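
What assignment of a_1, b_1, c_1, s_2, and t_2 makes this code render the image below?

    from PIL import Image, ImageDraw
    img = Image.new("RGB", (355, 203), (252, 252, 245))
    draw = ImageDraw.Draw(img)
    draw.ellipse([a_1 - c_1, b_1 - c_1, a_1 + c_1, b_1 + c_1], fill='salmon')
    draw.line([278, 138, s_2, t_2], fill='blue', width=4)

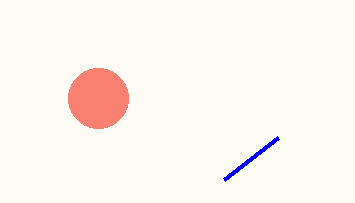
a_1 = 98
b_1 = 98
c_1 = 30
s_2 = 224
t_2 = 180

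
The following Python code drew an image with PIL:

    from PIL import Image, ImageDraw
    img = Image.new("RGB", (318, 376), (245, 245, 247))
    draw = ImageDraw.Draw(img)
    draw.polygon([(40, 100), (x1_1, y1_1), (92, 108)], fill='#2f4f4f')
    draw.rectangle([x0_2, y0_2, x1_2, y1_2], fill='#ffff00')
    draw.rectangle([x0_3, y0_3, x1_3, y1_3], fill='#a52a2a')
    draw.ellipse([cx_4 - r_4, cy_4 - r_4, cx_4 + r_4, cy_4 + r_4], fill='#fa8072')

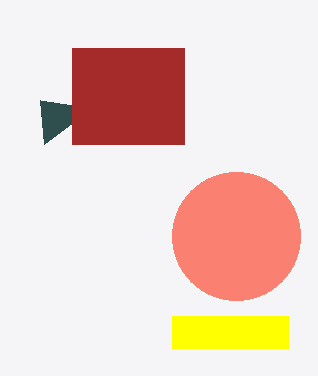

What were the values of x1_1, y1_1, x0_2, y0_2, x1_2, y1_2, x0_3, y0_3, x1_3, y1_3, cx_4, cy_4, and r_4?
x1_1 = 44
y1_1 = 144
x0_2 = 172
y0_2 = 316
x1_2 = 288
y1_2 = 348
x0_3 = 72
y0_3 = 48
x1_3 = 184
y1_3 = 144
cx_4 = 236
cy_4 = 236
r_4 = 64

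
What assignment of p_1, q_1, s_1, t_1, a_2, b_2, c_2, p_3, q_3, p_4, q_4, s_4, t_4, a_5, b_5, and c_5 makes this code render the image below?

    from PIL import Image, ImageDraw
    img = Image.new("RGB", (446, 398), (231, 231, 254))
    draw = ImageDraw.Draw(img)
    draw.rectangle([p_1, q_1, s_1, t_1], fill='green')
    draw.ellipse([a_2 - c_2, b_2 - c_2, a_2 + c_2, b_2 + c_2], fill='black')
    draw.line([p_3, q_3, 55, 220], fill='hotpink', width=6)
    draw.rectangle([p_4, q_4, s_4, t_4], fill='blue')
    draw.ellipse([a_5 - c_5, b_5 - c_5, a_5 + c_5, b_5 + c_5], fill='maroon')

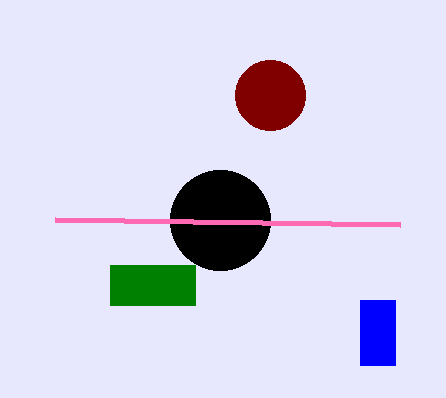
p_1 = 110; q_1 = 265; s_1 = 195; t_1 = 305; a_2 = 220; b_2 = 220; c_2 = 50; p_3 = 400; q_3 = 225; p_4 = 360; q_4 = 300; s_4 = 395; t_4 = 365; a_5 = 270; b_5 = 95; c_5 = 35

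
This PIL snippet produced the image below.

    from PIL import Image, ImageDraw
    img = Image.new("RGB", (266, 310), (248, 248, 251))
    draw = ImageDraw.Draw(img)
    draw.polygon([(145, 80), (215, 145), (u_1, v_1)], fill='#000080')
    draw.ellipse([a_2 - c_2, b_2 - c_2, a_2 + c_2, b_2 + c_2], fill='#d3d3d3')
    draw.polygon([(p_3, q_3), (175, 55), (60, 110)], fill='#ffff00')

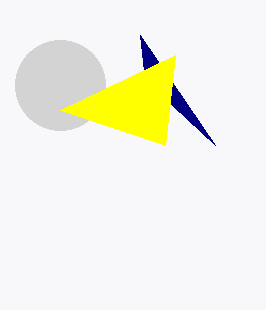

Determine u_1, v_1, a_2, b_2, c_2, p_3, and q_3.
u_1 = 140; v_1 = 35; a_2 = 60; b_2 = 85; c_2 = 45; p_3 = 165; q_3 = 145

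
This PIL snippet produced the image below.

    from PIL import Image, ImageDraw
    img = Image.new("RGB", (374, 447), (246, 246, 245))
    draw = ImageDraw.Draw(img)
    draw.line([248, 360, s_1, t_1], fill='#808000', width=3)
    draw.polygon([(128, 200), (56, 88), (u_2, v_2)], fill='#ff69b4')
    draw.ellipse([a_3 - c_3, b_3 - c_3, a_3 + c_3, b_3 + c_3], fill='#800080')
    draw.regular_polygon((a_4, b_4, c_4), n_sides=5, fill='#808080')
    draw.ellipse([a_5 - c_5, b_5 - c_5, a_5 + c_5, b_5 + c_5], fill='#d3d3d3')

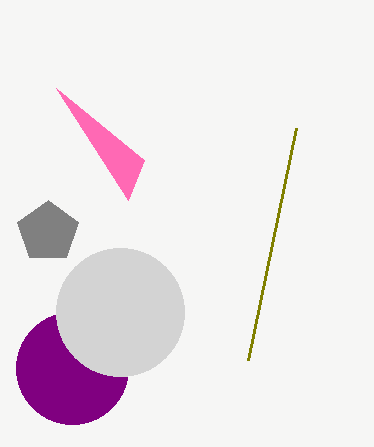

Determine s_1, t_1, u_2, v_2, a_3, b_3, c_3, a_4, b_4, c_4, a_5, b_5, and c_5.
s_1 = 296
t_1 = 128
u_2 = 144
v_2 = 160
a_3 = 72
b_3 = 368
c_3 = 56
a_4 = 48
b_4 = 232
c_4 = 32
a_5 = 120
b_5 = 312
c_5 = 64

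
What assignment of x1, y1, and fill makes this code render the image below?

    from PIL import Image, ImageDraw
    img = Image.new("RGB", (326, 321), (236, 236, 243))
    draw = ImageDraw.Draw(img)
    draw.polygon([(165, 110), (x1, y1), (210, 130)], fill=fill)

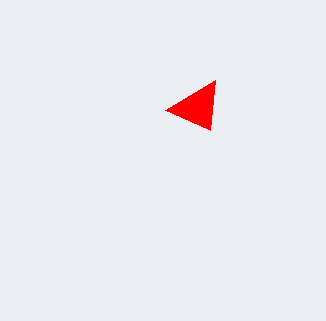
x1 = 215, y1 = 80, fill = 'red'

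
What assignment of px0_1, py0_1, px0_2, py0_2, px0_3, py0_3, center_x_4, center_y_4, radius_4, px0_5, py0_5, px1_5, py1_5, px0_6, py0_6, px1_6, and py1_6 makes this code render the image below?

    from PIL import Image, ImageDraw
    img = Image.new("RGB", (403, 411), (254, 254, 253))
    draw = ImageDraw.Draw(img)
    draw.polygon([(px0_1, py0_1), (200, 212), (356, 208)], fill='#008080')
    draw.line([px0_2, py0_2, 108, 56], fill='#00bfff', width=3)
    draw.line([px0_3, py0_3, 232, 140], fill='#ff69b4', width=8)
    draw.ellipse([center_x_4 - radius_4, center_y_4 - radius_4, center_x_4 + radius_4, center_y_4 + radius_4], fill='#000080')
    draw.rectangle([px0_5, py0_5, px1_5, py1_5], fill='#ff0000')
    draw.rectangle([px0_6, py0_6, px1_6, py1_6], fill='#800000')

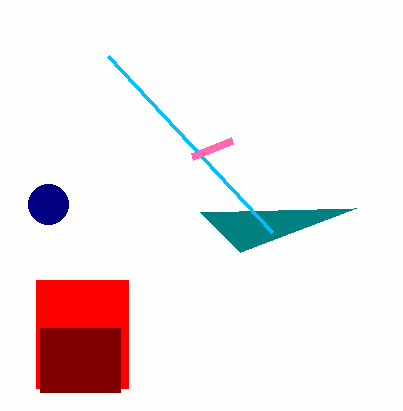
px0_1 = 240, py0_1 = 252, px0_2 = 272, py0_2 = 232, px0_3 = 192, py0_3 = 156, center_x_4 = 48, center_y_4 = 204, radius_4 = 20, px0_5 = 36, py0_5 = 280, px1_5 = 128, py1_5 = 388, px0_6 = 40, py0_6 = 328, px1_6 = 120, py1_6 = 392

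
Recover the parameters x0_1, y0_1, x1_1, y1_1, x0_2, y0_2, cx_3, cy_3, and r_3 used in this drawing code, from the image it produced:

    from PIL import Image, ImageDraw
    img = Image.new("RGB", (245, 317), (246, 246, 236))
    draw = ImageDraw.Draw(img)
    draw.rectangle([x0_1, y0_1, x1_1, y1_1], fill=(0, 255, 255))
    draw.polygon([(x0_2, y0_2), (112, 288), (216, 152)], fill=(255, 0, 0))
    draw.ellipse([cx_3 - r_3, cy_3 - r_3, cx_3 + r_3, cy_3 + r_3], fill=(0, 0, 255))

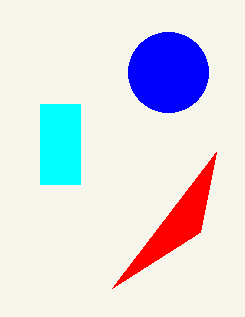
x0_1 = 40; y0_1 = 104; x1_1 = 80; y1_1 = 184; x0_2 = 200; y0_2 = 232; cx_3 = 168; cy_3 = 72; r_3 = 40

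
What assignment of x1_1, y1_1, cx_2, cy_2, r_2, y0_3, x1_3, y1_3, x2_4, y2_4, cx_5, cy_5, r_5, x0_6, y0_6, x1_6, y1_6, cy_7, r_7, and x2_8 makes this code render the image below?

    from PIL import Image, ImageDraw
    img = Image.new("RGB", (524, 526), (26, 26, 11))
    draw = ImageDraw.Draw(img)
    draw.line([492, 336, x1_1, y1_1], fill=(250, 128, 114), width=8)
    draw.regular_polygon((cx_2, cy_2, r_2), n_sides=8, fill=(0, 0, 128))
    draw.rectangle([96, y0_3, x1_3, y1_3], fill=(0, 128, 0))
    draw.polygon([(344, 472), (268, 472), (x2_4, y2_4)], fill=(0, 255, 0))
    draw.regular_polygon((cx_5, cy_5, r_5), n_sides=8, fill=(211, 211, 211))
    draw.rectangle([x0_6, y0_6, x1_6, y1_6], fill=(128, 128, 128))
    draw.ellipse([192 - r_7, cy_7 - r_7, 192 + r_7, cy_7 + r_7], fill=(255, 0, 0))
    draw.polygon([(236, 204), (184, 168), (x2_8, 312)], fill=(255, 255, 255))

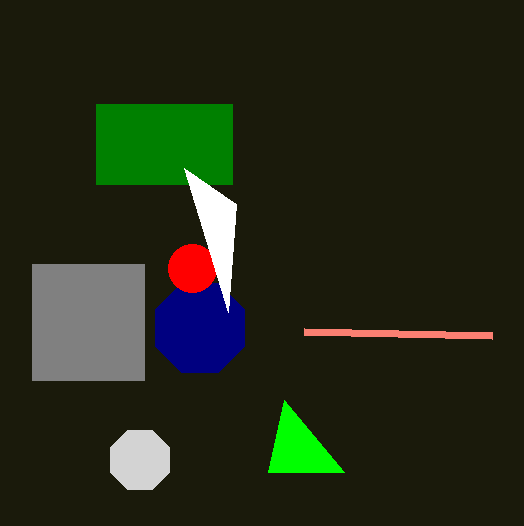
x1_1 = 304; y1_1 = 332; cx_2 = 200; cy_2 = 328; r_2 = 48; y0_3 = 104; x1_3 = 232; y1_3 = 184; x2_4 = 284; y2_4 = 400; cx_5 = 140; cy_5 = 460; r_5 = 32; x0_6 = 32; y0_6 = 264; x1_6 = 144; y1_6 = 380; cy_7 = 268; r_7 = 24; x2_8 = 228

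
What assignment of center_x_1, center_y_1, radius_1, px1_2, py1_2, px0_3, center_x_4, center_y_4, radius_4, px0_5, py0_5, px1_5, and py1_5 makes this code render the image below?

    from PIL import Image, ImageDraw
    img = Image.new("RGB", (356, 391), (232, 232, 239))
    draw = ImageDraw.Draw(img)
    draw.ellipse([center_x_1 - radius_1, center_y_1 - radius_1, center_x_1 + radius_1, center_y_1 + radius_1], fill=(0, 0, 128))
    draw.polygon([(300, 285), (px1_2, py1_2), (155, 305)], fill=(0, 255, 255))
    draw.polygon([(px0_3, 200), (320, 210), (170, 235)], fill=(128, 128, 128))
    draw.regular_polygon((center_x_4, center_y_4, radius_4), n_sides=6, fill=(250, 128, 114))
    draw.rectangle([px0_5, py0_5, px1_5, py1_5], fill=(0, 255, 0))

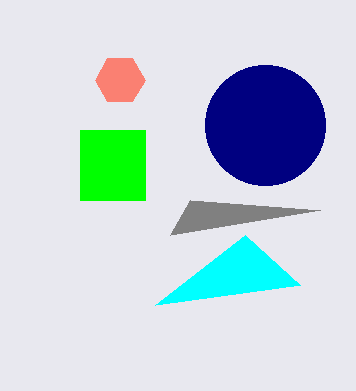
center_x_1 = 265, center_y_1 = 125, radius_1 = 60, px1_2 = 245, py1_2 = 235, px0_3 = 190, center_x_4 = 120, center_y_4 = 80, radius_4 = 25, px0_5 = 80, py0_5 = 130, px1_5 = 145, py1_5 = 200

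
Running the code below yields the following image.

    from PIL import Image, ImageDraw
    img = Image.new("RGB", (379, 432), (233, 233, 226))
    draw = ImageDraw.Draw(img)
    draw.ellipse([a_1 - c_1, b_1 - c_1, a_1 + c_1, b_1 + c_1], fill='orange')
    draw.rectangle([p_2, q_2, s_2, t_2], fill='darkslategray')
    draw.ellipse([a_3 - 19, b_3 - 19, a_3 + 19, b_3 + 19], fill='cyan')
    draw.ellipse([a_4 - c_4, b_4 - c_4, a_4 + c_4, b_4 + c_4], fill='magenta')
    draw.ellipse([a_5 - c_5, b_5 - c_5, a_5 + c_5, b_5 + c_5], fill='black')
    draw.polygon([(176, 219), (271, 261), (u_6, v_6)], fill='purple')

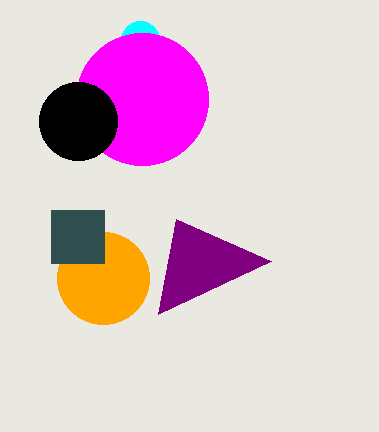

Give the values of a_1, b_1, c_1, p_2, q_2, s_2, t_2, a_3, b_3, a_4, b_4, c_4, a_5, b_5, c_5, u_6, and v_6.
a_1 = 103
b_1 = 278
c_1 = 46
p_2 = 51
q_2 = 210
s_2 = 104
t_2 = 263
a_3 = 140
b_3 = 40
a_4 = 142
b_4 = 99
c_4 = 66
a_5 = 78
b_5 = 121
c_5 = 39
u_6 = 158
v_6 = 314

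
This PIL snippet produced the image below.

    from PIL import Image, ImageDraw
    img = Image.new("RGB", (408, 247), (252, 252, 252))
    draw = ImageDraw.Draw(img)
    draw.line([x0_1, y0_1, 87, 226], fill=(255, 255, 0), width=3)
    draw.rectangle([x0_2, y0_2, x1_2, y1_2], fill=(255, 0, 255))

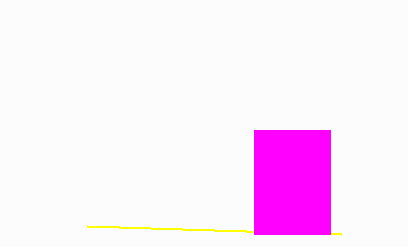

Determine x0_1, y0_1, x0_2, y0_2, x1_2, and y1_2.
x0_1 = 341, y0_1 = 234, x0_2 = 254, y0_2 = 130, x1_2 = 330, y1_2 = 234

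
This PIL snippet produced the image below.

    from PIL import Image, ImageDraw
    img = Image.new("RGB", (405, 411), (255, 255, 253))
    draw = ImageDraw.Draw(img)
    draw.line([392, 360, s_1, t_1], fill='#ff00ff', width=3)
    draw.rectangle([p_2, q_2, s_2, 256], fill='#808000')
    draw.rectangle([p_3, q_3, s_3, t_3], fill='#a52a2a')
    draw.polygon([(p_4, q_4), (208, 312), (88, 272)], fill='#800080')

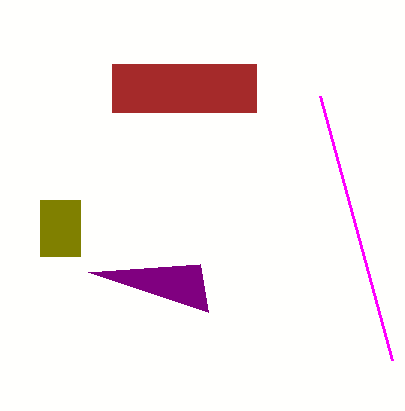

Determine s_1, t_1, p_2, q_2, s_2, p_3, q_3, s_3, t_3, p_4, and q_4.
s_1 = 320, t_1 = 96, p_2 = 40, q_2 = 200, s_2 = 80, p_3 = 112, q_3 = 64, s_3 = 256, t_3 = 112, p_4 = 200, q_4 = 264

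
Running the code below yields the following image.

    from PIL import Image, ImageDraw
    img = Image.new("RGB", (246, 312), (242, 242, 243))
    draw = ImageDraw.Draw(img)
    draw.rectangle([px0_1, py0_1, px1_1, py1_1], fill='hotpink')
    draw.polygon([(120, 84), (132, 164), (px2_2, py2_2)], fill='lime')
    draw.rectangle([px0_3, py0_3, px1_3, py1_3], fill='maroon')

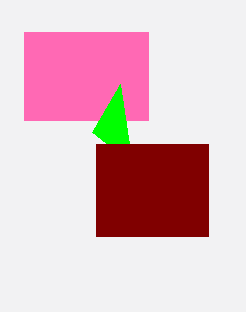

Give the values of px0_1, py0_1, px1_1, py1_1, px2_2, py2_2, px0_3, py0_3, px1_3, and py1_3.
px0_1 = 24
py0_1 = 32
px1_1 = 148
py1_1 = 120
px2_2 = 92
py2_2 = 132
px0_3 = 96
py0_3 = 144
px1_3 = 208
py1_3 = 236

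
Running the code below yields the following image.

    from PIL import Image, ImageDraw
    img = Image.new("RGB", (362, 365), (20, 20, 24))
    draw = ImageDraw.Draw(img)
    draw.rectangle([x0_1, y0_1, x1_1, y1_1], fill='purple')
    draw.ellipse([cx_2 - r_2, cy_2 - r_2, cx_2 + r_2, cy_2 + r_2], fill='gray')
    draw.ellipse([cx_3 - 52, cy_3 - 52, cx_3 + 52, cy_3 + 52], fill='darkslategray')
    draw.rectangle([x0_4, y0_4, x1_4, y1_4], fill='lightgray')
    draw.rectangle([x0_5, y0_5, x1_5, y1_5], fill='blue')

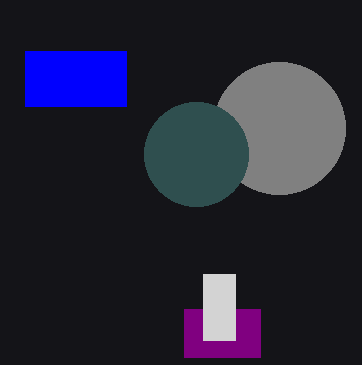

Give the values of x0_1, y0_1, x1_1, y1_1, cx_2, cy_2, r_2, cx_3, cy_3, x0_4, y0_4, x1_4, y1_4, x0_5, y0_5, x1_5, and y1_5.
x0_1 = 184, y0_1 = 309, x1_1 = 260, y1_1 = 357, cx_2 = 279, cy_2 = 128, r_2 = 66, cx_3 = 196, cy_3 = 154, x0_4 = 203, y0_4 = 274, x1_4 = 235, y1_4 = 340, x0_5 = 25, y0_5 = 51, x1_5 = 126, y1_5 = 106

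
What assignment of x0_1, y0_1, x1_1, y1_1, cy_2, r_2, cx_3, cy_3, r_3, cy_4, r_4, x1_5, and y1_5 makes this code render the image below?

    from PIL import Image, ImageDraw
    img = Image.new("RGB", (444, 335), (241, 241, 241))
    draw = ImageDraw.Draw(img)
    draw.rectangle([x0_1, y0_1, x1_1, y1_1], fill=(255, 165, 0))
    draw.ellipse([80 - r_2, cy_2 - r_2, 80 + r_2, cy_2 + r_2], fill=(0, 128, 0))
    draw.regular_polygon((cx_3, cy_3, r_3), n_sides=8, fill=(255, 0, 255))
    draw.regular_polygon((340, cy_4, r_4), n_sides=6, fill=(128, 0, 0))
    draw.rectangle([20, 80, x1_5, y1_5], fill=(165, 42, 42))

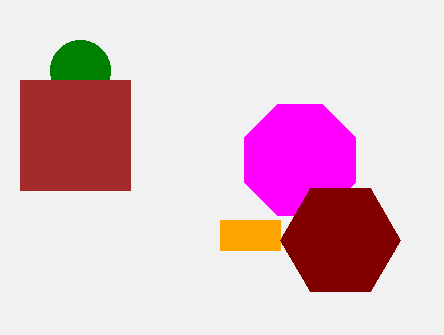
x0_1 = 220
y0_1 = 220
x1_1 = 280
y1_1 = 250
cy_2 = 70
r_2 = 30
cx_3 = 300
cy_3 = 160
r_3 = 60
cy_4 = 240
r_4 = 60
x1_5 = 130
y1_5 = 190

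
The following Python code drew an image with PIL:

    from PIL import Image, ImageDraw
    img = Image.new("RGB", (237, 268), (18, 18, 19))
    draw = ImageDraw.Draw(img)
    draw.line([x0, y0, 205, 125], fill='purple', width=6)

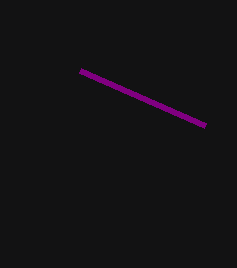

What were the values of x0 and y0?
x0 = 80
y0 = 70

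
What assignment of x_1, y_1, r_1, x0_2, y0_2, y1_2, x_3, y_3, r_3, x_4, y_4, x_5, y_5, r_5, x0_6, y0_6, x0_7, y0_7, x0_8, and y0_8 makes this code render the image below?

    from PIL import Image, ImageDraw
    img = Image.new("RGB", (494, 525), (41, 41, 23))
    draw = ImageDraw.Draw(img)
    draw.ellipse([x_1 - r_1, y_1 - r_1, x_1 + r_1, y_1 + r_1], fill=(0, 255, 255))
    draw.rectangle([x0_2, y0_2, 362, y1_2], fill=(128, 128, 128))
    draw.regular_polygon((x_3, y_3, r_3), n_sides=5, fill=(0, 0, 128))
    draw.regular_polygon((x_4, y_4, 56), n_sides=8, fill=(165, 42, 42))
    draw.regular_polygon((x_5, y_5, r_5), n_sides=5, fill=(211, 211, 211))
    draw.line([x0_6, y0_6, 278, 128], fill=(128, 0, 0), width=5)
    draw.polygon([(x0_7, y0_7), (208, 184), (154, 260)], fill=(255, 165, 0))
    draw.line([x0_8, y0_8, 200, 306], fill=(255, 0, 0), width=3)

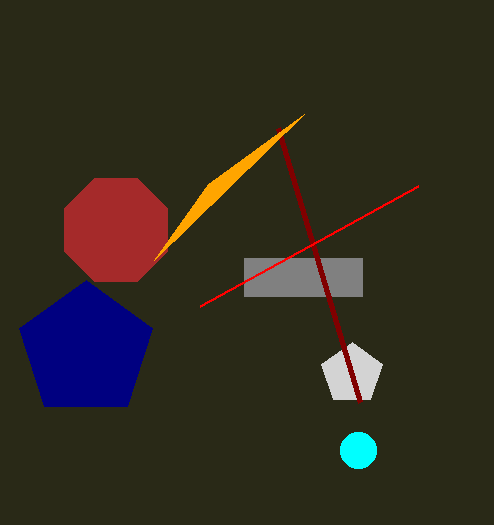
x_1 = 358
y_1 = 450
r_1 = 18
x0_2 = 244
y0_2 = 258
y1_2 = 296
x_3 = 86
y_3 = 350
r_3 = 70
x_4 = 116
y_4 = 230
x_5 = 352
y_5 = 374
r_5 = 32
x0_6 = 360
y0_6 = 402
x0_7 = 304
y0_7 = 114
x0_8 = 418
y0_8 = 186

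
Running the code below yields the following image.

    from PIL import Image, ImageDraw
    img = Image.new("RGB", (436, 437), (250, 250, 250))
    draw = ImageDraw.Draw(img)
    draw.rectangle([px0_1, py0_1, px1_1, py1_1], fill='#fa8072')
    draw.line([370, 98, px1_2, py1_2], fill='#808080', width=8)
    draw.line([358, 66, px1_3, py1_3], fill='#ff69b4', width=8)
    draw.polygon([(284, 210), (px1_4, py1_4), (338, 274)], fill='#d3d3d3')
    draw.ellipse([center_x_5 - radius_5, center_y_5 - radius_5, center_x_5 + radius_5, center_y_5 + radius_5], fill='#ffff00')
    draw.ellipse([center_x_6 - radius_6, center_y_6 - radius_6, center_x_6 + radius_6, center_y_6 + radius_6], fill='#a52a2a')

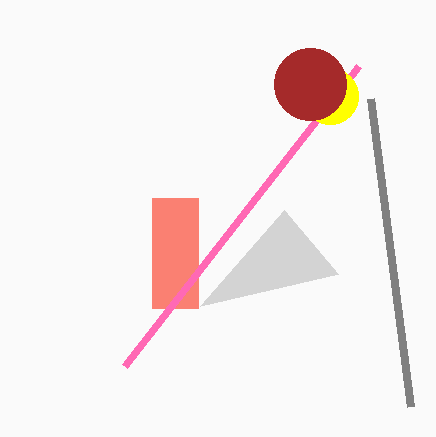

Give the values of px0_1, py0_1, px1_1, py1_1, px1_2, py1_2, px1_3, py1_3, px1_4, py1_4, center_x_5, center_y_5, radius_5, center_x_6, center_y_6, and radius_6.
px0_1 = 152
py0_1 = 198
px1_1 = 198
py1_1 = 308
px1_2 = 410
py1_2 = 406
px1_3 = 124
py1_3 = 366
px1_4 = 200
py1_4 = 306
center_x_5 = 330
center_y_5 = 96
radius_5 = 28
center_x_6 = 310
center_y_6 = 84
radius_6 = 36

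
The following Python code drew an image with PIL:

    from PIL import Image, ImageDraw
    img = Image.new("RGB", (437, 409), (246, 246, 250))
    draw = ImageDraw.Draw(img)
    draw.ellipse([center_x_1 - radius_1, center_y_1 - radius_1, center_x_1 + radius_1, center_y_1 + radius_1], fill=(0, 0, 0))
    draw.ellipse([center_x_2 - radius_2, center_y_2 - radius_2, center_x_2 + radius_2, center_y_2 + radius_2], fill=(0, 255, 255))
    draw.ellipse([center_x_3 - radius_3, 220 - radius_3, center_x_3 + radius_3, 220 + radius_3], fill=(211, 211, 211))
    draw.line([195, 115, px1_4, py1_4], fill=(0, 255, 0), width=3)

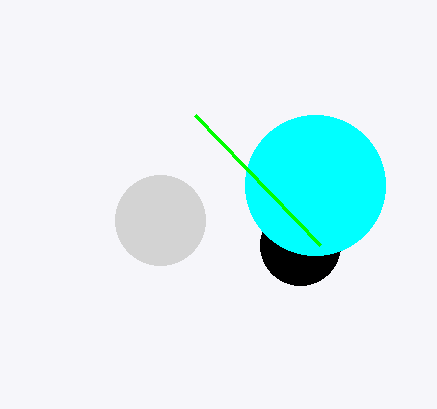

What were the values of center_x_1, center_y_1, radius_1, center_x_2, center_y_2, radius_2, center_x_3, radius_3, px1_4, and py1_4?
center_x_1 = 300
center_y_1 = 245
radius_1 = 40
center_x_2 = 315
center_y_2 = 185
radius_2 = 70
center_x_3 = 160
radius_3 = 45
px1_4 = 320
py1_4 = 245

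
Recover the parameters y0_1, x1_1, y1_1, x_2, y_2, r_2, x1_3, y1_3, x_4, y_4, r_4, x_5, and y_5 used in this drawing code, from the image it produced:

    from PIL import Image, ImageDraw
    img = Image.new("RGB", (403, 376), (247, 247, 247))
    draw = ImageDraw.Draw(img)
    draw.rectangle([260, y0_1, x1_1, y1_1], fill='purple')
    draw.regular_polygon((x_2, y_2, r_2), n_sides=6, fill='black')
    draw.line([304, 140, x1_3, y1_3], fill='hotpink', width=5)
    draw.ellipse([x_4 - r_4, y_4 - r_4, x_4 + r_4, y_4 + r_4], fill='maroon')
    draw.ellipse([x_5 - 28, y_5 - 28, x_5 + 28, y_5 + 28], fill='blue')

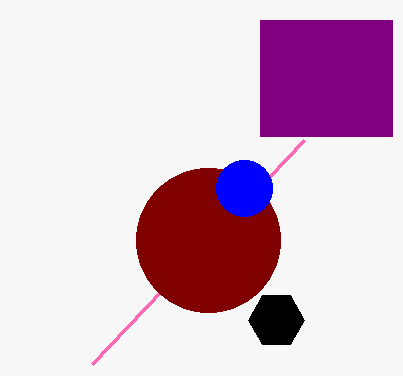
y0_1 = 20, x1_1 = 392, y1_1 = 136, x_2 = 276, y_2 = 320, r_2 = 28, x1_3 = 92, y1_3 = 364, x_4 = 208, y_4 = 240, r_4 = 72, x_5 = 244, y_5 = 188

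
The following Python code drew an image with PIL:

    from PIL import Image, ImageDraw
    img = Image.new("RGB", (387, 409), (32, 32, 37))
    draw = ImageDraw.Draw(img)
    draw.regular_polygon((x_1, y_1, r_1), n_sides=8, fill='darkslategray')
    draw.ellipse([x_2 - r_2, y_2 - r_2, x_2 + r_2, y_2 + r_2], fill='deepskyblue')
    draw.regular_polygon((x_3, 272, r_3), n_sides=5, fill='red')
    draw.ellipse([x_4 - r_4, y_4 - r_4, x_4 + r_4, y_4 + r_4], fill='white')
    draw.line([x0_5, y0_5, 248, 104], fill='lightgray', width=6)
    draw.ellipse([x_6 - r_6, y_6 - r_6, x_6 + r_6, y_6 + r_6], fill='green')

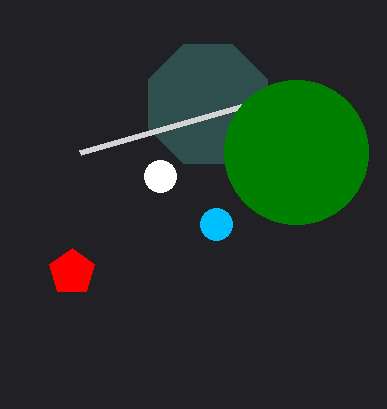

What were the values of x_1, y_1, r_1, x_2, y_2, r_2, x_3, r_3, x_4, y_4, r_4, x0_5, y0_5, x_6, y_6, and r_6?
x_1 = 208
y_1 = 104
r_1 = 64
x_2 = 216
y_2 = 224
r_2 = 16
x_3 = 72
r_3 = 24
x_4 = 160
y_4 = 176
r_4 = 16
x0_5 = 80
y0_5 = 152
x_6 = 296
y_6 = 152
r_6 = 72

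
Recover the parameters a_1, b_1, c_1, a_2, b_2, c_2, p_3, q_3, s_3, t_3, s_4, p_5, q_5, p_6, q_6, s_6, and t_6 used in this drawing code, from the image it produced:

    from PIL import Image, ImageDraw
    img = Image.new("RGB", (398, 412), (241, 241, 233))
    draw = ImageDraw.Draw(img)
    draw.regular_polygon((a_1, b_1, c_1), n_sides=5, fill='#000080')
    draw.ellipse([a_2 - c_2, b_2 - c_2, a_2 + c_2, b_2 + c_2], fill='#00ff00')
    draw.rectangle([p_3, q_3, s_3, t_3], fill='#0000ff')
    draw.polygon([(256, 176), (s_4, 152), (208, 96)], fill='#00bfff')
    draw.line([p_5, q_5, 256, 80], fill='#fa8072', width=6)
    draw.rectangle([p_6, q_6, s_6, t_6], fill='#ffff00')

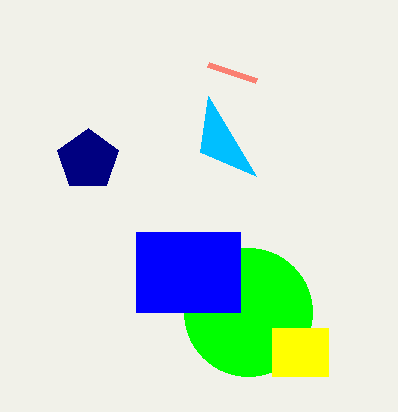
a_1 = 88; b_1 = 160; c_1 = 32; a_2 = 248; b_2 = 312; c_2 = 64; p_3 = 136; q_3 = 232; s_3 = 240; t_3 = 312; s_4 = 200; p_5 = 208; q_5 = 64; p_6 = 272; q_6 = 328; s_6 = 328; t_6 = 376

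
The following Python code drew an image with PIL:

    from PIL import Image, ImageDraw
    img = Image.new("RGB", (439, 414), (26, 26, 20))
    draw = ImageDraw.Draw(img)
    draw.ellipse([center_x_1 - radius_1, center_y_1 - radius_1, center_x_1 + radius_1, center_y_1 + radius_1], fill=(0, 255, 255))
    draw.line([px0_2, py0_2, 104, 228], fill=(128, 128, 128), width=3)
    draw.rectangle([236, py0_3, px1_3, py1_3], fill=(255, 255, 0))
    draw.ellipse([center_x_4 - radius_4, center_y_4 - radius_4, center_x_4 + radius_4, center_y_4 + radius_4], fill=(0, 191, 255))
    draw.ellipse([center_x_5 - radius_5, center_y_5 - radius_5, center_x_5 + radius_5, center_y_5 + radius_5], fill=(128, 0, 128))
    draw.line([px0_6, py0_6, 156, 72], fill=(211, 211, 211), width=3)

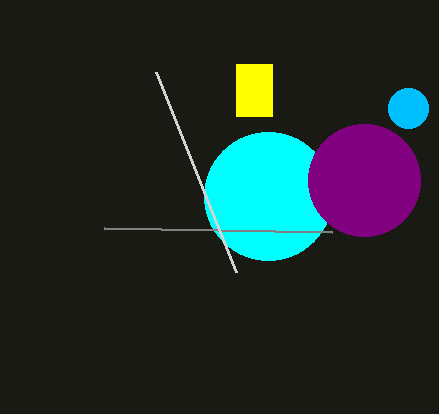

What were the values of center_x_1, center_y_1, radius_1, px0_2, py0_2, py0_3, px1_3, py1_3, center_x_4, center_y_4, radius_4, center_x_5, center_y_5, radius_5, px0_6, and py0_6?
center_x_1 = 268; center_y_1 = 196; radius_1 = 64; px0_2 = 332; py0_2 = 232; py0_3 = 64; px1_3 = 272; py1_3 = 116; center_x_4 = 408; center_y_4 = 108; radius_4 = 20; center_x_5 = 364; center_y_5 = 180; radius_5 = 56; px0_6 = 236; py0_6 = 272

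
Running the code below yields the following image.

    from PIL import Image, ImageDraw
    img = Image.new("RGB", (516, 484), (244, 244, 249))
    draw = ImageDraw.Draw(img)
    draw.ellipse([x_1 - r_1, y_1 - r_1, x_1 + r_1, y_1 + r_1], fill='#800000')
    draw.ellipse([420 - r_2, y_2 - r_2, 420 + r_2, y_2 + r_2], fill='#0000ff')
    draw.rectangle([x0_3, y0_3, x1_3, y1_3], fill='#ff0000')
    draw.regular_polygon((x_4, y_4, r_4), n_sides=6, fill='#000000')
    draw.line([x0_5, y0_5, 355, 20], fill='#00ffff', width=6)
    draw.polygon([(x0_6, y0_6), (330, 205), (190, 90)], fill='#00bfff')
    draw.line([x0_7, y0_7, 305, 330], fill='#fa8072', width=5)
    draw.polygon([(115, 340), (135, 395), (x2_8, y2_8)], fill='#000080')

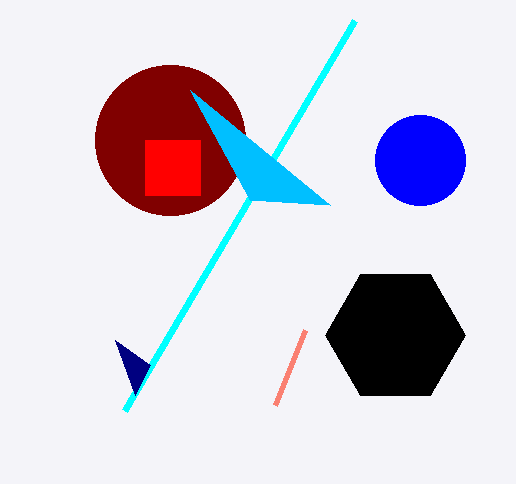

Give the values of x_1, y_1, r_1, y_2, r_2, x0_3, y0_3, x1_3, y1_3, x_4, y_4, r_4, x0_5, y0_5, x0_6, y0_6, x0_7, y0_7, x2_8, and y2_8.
x_1 = 170
y_1 = 140
r_1 = 75
y_2 = 160
r_2 = 45
x0_3 = 145
y0_3 = 140
x1_3 = 200
y1_3 = 195
x_4 = 395
y_4 = 335
r_4 = 70
x0_5 = 125
y0_5 = 410
x0_6 = 250
y0_6 = 200
x0_7 = 275
y0_7 = 405
x2_8 = 150
y2_8 = 365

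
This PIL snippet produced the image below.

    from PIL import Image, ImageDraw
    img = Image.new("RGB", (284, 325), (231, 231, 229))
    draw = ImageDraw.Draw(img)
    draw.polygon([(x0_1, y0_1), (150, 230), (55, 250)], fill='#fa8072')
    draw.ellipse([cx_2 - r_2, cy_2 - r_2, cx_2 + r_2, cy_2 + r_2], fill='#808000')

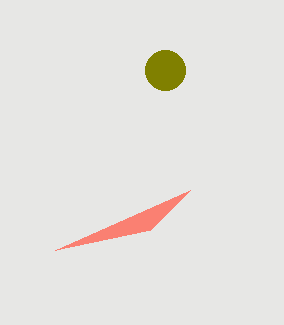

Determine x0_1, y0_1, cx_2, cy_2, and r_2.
x0_1 = 190, y0_1 = 190, cx_2 = 165, cy_2 = 70, r_2 = 20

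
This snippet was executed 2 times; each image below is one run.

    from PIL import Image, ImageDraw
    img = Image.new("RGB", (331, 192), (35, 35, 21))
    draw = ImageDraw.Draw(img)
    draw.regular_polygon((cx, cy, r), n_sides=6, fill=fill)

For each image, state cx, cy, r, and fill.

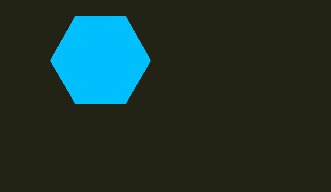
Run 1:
cx = 100; cy = 60; r = 50; fill = 'deepskyblue'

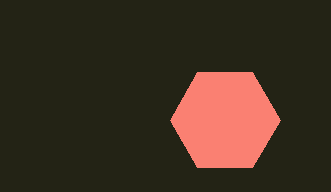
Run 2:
cx = 225, cy = 120, r = 55, fill = 'salmon'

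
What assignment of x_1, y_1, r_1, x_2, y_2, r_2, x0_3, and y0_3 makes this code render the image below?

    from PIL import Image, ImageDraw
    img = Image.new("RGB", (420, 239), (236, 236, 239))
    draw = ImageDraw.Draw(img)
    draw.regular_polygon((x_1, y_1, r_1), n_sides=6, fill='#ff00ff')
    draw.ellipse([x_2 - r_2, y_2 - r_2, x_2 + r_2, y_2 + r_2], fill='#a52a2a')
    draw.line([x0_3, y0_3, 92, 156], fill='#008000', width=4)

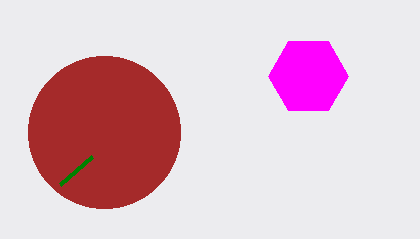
x_1 = 308
y_1 = 76
r_1 = 40
x_2 = 104
y_2 = 132
r_2 = 76
x0_3 = 60
y0_3 = 184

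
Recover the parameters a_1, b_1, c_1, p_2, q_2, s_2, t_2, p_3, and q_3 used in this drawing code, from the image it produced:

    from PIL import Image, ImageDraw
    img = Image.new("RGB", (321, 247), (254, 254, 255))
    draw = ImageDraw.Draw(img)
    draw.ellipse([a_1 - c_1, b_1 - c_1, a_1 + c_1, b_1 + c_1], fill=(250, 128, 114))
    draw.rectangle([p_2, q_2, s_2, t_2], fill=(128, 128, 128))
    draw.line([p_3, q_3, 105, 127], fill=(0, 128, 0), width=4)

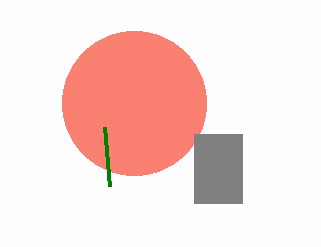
a_1 = 134; b_1 = 103; c_1 = 72; p_2 = 194; q_2 = 134; s_2 = 242; t_2 = 203; p_3 = 110; q_3 = 186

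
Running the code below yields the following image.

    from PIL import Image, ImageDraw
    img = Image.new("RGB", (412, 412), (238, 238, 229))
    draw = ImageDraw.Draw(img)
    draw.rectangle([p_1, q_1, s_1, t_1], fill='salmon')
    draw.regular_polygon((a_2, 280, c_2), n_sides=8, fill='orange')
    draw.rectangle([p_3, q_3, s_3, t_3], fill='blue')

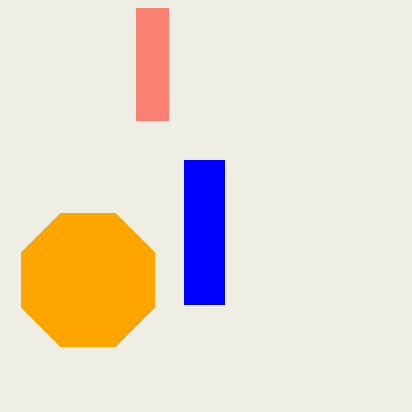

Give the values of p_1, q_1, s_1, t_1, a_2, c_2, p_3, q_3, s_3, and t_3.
p_1 = 136; q_1 = 8; s_1 = 168; t_1 = 120; a_2 = 88; c_2 = 72; p_3 = 184; q_3 = 160; s_3 = 224; t_3 = 304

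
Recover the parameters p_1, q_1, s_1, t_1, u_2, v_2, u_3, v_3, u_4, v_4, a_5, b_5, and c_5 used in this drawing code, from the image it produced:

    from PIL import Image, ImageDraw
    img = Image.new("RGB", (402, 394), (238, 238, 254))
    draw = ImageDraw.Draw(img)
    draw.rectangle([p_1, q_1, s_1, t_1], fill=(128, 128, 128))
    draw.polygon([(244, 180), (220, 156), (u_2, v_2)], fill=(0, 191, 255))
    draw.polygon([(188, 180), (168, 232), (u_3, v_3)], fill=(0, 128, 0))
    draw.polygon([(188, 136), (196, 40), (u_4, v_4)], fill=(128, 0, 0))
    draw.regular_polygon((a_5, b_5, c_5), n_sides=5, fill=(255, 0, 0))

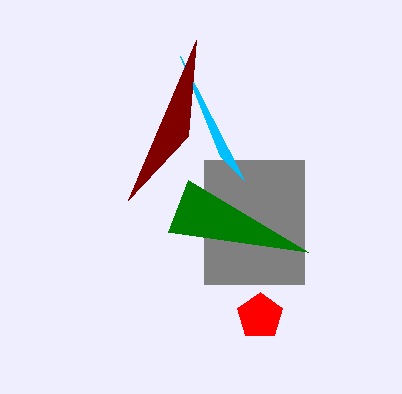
p_1 = 204; q_1 = 160; s_1 = 304; t_1 = 284; u_2 = 180; v_2 = 56; u_3 = 308; v_3 = 252; u_4 = 128; v_4 = 200; a_5 = 260; b_5 = 316; c_5 = 24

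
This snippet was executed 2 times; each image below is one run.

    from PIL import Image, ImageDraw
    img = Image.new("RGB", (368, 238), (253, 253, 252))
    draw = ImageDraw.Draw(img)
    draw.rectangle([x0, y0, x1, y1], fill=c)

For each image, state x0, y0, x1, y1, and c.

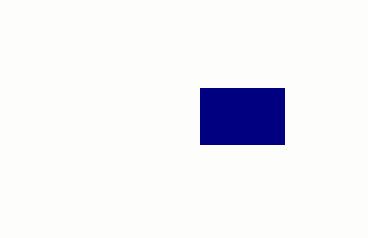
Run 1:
x0 = 200, y0 = 88, x1 = 284, y1 = 144, c = 'navy'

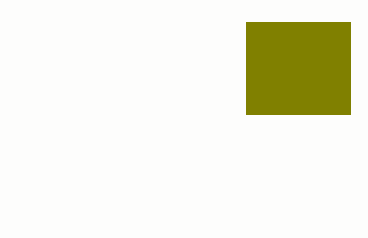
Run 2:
x0 = 246
y0 = 22
x1 = 350
y1 = 114
c = 'olive'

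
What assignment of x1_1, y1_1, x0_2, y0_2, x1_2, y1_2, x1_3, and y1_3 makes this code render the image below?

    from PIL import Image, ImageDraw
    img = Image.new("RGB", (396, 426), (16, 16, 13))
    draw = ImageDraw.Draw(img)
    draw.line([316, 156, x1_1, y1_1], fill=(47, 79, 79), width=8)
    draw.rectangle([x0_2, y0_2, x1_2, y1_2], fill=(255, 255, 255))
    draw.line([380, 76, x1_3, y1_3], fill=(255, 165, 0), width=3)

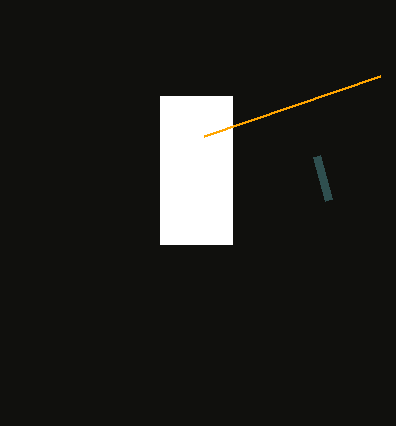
x1_1 = 328
y1_1 = 200
x0_2 = 160
y0_2 = 96
x1_2 = 232
y1_2 = 244
x1_3 = 204
y1_3 = 136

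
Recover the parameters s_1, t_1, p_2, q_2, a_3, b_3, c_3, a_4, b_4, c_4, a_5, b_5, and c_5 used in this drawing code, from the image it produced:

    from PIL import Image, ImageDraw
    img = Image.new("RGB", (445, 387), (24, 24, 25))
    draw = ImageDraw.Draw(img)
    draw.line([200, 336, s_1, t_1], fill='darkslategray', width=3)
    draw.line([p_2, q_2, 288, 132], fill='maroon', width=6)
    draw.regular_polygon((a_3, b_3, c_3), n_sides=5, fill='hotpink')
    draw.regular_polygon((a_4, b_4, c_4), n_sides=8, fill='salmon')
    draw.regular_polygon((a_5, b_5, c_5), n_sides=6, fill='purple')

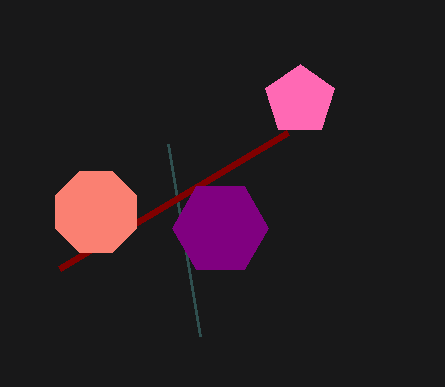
s_1 = 168; t_1 = 144; p_2 = 60; q_2 = 268; a_3 = 300; b_3 = 100; c_3 = 36; a_4 = 96; b_4 = 212; c_4 = 44; a_5 = 220; b_5 = 228; c_5 = 48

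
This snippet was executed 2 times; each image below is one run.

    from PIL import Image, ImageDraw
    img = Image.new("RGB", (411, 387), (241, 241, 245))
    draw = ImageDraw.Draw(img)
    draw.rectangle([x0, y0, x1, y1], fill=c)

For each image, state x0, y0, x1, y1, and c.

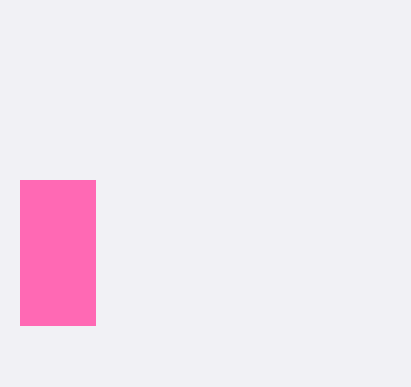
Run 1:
x0 = 20, y0 = 180, x1 = 95, y1 = 325, c = 'hotpink'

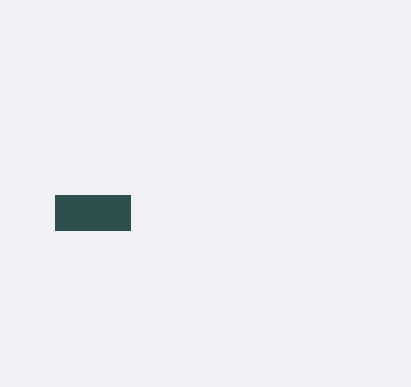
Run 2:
x0 = 55
y0 = 195
x1 = 130
y1 = 230
c = 'darkslategray'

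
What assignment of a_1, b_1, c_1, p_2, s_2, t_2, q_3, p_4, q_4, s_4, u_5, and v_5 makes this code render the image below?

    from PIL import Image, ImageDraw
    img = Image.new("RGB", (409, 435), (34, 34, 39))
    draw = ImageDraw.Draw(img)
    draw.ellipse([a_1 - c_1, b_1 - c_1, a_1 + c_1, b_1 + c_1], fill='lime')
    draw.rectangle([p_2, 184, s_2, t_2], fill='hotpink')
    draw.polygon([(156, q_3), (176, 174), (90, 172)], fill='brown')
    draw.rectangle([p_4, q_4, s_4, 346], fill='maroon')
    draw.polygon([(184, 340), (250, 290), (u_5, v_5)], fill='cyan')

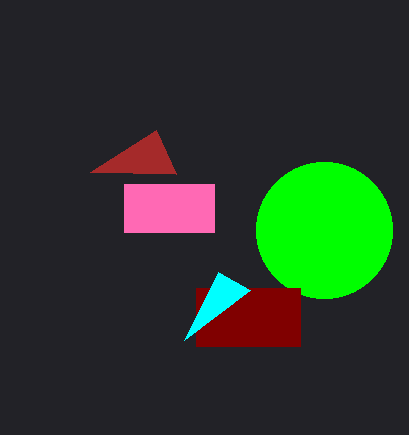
a_1 = 324; b_1 = 230; c_1 = 68; p_2 = 124; s_2 = 214; t_2 = 232; q_3 = 130; p_4 = 196; q_4 = 288; s_4 = 300; u_5 = 218; v_5 = 272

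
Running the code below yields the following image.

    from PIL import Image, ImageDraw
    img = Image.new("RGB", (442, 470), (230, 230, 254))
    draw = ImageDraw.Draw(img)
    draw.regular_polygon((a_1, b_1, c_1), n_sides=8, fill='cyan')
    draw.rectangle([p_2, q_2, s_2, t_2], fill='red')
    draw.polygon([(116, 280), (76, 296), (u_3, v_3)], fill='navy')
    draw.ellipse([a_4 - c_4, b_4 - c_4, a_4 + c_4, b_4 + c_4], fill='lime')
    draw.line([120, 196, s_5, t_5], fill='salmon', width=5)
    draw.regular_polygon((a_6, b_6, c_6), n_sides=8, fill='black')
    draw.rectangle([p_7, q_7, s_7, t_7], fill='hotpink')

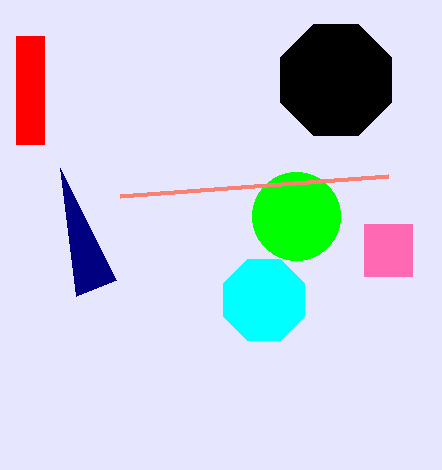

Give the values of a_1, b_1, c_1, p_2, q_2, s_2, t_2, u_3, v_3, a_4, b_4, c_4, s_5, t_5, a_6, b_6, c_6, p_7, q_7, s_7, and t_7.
a_1 = 264
b_1 = 300
c_1 = 44
p_2 = 16
q_2 = 36
s_2 = 44
t_2 = 144
u_3 = 60
v_3 = 168
a_4 = 296
b_4 = 216
c_4 = 44
s_5 = 388
t_5 = 176
a_6 = 336
b_6 = 80
c_6 = 60
p_7 = 364
q_7 = 224
s_7 = 412
t_7 = 276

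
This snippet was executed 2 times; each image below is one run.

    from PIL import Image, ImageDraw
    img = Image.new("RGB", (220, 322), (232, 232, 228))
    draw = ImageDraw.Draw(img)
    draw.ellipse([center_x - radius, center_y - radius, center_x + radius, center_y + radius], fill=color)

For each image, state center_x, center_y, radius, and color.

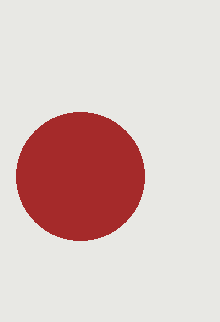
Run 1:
center_x = 80, center_y = 176, radius = 64, color = 'brown'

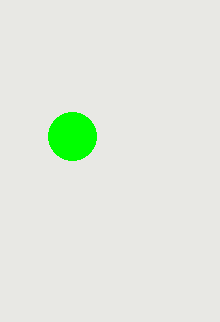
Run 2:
center_x = 72
center_y = 136
radius = 24
color = 'lime'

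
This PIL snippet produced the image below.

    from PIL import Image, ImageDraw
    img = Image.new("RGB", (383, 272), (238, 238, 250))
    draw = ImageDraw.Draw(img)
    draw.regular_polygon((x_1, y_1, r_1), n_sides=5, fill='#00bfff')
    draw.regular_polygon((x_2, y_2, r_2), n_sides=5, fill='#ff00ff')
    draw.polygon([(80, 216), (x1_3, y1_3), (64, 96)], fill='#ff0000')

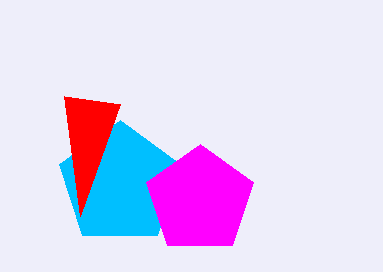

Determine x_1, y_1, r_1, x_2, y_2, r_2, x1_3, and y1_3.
x_1 = 120; y_1 = 184; r_1 = 64; x_2 = 200; y_2 = 200; r_2 = 56; x1_3 = 120; y1_3 = 104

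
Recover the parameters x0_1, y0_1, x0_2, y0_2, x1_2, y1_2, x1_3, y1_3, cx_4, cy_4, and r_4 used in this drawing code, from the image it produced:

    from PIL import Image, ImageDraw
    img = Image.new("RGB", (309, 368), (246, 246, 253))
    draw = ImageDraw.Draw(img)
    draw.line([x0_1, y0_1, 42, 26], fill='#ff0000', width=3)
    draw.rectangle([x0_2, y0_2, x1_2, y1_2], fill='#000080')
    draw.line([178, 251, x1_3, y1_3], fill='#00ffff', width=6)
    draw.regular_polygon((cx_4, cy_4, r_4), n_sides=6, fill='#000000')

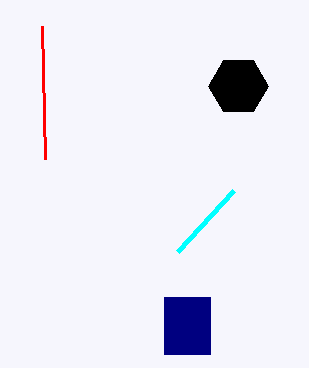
x0_1 = 45
y0_1 = 159
x0_2 = 164
y0_2 = 297
x1_2 = 210
y1_2 = 354
x1_3 = 234
y1_3 = 190
cx_4 = 238
cy_4 = 86
r_4 = 30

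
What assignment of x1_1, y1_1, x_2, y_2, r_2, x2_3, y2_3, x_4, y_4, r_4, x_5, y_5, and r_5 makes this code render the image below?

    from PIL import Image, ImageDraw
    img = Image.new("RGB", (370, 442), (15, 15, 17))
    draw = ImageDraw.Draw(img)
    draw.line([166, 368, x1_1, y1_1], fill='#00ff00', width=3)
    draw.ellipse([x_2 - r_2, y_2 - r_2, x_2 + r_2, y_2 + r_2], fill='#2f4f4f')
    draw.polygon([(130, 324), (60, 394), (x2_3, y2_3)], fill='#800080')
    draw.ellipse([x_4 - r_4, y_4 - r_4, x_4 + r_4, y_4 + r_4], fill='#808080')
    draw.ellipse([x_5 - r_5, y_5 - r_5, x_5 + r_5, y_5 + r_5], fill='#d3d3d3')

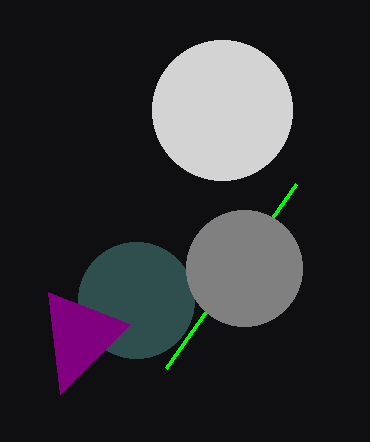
x1_1 = 296
y1_1 = 184
x_2 = 136
y_2 = 300
r_2 = 58
x2_3 = 48
y2_3 = 292
x_4 = 244
y_4 = 268
r_4 = 58
x_5 = 222
y_5 = 110
r_5 = 70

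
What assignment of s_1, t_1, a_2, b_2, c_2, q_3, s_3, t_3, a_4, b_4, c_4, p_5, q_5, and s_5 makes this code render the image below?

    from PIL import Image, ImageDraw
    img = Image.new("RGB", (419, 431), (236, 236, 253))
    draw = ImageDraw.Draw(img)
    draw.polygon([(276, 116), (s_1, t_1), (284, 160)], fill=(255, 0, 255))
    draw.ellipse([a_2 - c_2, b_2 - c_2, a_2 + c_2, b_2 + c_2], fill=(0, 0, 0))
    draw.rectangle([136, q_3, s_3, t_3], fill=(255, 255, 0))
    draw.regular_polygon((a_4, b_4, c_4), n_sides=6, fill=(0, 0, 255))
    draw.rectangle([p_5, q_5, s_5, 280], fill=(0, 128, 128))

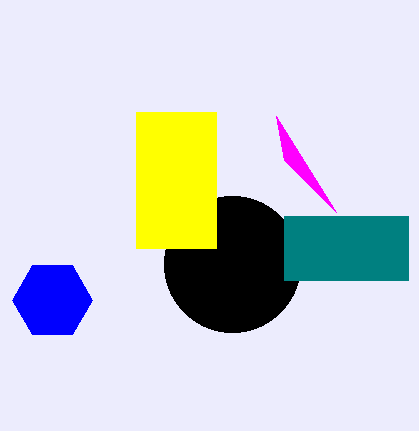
s_1 = 336; t_1 = 212; a_2 = 232; b_2 = 264; c_2 = 68; q_3 = 112; s_3 = 216; t_3 = 248; a_4 = 52; b_4 = 300; c_4 = 40; p_5 = 284; q_5 = 216; s_5 = 408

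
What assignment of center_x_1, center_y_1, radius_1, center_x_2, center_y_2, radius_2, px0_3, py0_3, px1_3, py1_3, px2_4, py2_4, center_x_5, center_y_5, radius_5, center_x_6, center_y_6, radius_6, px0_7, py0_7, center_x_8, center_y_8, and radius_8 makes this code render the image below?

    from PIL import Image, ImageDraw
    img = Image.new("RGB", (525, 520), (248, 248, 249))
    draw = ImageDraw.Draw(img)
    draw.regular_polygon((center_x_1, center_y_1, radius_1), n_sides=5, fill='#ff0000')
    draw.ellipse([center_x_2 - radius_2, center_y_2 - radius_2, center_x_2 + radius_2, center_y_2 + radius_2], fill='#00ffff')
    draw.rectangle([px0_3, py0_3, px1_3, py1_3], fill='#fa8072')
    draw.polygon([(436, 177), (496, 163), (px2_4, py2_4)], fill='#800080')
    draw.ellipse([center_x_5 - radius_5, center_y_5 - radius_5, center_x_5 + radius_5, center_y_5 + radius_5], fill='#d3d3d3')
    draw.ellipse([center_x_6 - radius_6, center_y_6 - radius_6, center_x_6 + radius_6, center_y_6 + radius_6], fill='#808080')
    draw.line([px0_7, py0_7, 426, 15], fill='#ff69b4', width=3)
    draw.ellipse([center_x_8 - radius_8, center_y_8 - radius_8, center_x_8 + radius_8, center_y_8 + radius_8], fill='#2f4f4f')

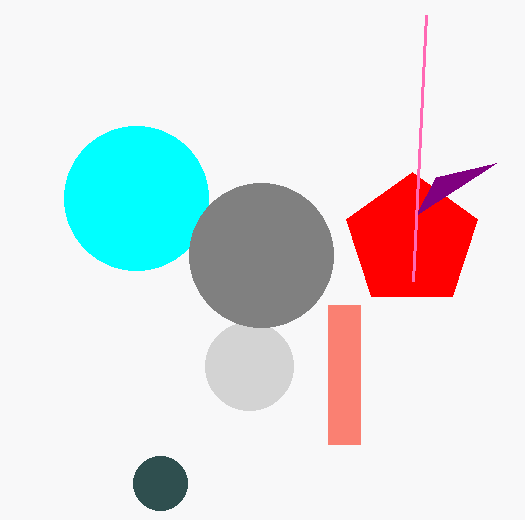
center_x_1 = 412; center_y_1 = 241; radius_1 = 69; center_x_2 = 136; center_y_2 = 198; radius_2 = 72; px0_3 = 328; py0_3 = 305; px1_3 = 360; py1_3 = 444; px2_4 = 416; py2_4 = 215; center_x_5 = 249; center_y_5 = 366; radius_5 = 44; center_x_6 = 261; center_y_6 = 255; radius_6 = 72; px0_7 = 413; py0_7 = 281; center_x_8 = 160; center_y_8 = 483; radius_8 = 27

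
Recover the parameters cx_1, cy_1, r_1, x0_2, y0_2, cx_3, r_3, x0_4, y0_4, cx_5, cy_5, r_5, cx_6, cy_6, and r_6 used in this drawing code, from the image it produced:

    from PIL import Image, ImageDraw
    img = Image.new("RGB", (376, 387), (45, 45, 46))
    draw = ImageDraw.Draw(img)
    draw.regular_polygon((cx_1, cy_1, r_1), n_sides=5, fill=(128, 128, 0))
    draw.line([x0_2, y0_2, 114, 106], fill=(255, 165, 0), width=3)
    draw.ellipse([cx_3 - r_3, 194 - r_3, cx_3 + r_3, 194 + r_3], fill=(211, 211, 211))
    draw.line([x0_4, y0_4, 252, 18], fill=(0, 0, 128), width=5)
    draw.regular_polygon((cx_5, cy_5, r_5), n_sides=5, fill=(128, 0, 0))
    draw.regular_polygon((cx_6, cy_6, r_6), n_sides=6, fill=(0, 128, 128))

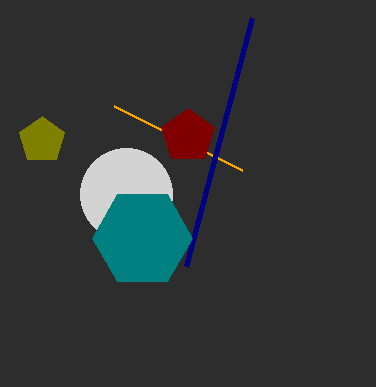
cx_1 = 42, cy_1 = 140, r_1 = 24, x0_2 = 242, y0_2 = 170, cx_3 = 126, r_3 = 46, x0_4 = 186, y0_4 = 266, cx_5 = 188, cy_5 = 136, r_5 = 28, cx_6 = 142, cy_6 = 238, r_6 = 50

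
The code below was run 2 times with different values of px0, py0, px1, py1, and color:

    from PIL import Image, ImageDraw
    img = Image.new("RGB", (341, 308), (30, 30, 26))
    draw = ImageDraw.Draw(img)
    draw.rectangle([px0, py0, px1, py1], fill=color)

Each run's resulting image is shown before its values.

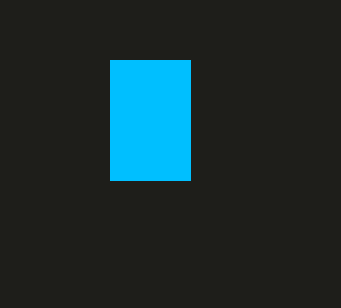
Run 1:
px0 = 110
py0 = 60
px1 = 190
py1 = 180
color = 'deepskyblue'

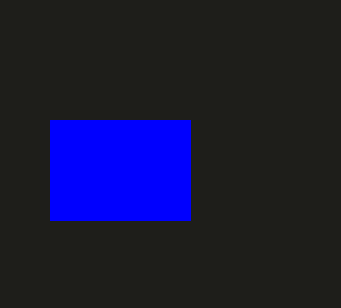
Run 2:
px0 = 50
py0 = 120
px1 = 190
py1 = 220
color = 'blue'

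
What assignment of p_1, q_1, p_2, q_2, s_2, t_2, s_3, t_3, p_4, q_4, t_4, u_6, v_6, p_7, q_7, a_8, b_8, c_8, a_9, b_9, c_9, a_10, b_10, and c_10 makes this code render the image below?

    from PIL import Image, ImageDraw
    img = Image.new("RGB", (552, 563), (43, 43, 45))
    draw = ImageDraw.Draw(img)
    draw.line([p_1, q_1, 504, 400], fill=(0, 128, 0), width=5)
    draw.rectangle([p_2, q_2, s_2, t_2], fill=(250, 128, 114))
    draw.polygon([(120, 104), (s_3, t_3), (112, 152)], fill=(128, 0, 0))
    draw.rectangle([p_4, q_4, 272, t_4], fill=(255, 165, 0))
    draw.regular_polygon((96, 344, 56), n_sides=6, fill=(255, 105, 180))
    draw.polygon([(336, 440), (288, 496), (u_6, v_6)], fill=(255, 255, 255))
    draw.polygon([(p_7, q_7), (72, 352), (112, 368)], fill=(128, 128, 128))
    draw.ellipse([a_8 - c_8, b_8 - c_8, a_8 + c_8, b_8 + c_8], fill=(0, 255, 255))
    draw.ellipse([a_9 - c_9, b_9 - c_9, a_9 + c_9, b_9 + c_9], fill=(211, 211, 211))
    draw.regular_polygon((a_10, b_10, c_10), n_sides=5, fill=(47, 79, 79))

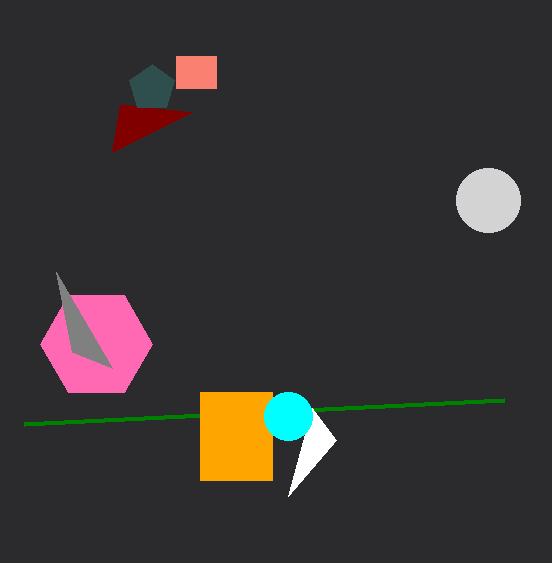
p_1 = 24
q_1 = 424
p_2 = 176
q_2 = 56
s_2 = 216
t_2 = 88
s_3 = 192
t_3 = 112
p_4 = 200
q_4 = 392
t_4 = 480
u_6 = 312
v_6 = 408
p_7 = 56
q_7 = 272
a_8 = 288
b_8 = 416
c_8 = 24
a_9 = 488
b_9 = 200
c_9 = 32
a_10 = 152
b_10 = 88
c_10 = 24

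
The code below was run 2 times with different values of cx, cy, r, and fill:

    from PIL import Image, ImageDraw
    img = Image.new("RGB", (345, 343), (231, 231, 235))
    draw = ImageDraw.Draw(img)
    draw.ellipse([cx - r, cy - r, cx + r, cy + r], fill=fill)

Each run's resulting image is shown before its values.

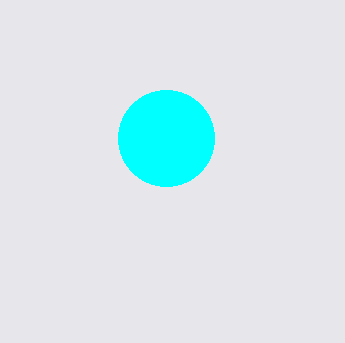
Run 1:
cx = 166, cy = 138, r = 48, fill = 'cyan'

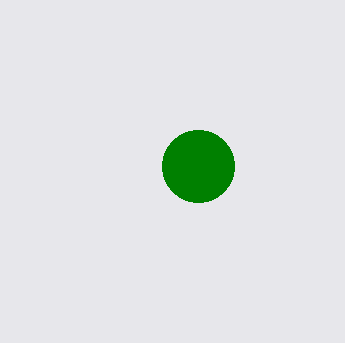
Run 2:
cx = 198, cy = 166, r = 36, fill = 'green'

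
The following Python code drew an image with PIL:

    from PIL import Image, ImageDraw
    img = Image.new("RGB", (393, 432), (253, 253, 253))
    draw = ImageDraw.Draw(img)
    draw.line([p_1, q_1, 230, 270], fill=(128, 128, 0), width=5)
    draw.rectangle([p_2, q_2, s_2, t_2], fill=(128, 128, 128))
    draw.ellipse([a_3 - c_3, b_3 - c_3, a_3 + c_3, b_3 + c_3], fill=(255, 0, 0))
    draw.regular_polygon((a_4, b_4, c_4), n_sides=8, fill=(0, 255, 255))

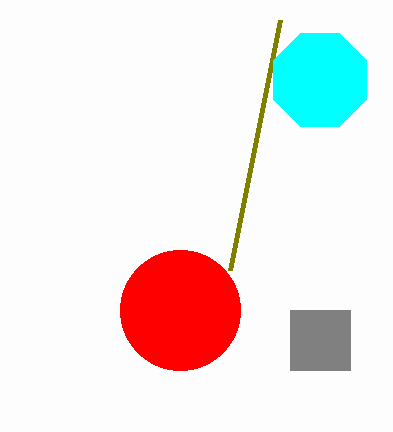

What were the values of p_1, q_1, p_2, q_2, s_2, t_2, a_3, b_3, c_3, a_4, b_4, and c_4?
p_1 = 280
q_1 = 20
p_2 = 290
q_2 = 310
s_2 = 350
t_2 = 370
a_3 = 180
b_3 = 310
c_3 = 60
a_4 = 320
b_4 = 80
c_4 = 50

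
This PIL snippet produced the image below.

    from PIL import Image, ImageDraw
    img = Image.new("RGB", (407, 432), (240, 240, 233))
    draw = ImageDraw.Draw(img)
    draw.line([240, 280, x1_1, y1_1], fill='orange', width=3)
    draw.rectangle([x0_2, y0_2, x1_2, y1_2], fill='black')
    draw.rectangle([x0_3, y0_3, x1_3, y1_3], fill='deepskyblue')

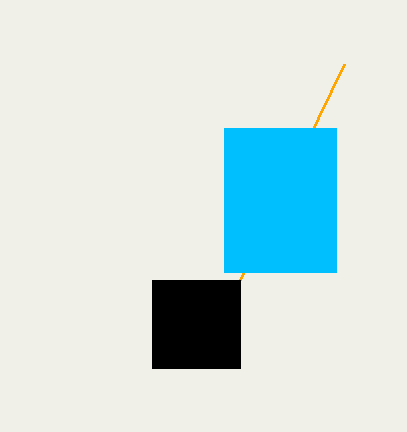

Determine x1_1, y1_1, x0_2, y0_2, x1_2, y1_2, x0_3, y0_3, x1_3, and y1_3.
x1_1 = 344, y1_1 = 64, x0_2 = 152, y0_2 = 280, x1_2 = 240, y1_2 = 368, x0_3 = 224, y0_3 = 128, x1_3 = 336, y1_3 = 272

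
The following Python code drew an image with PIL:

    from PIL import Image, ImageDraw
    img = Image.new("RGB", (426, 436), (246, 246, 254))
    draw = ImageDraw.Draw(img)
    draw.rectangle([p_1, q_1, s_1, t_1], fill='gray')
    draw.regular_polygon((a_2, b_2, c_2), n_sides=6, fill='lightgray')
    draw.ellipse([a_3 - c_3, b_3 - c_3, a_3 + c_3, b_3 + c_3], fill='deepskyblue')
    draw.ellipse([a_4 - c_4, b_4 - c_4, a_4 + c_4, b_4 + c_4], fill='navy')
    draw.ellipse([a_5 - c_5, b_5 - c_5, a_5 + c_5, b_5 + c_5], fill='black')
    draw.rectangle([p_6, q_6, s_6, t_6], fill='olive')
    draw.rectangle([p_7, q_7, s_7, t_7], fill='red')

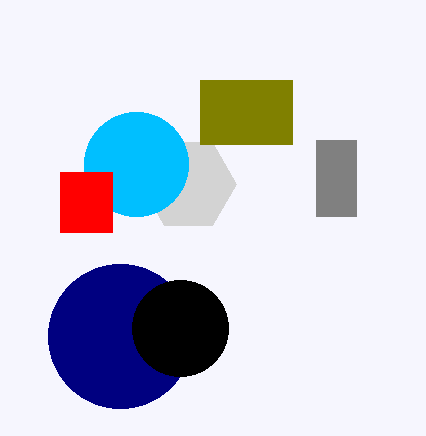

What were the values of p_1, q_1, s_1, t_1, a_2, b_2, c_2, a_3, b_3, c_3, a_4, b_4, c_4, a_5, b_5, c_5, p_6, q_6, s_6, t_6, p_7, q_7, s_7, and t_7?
p_1 = 316, q_1 = 140, s_1 = 356, t_1 = 216, a_2 = 188, b_2 = 184, c_2 = 48, a_3 = 136, b_3 = 164, c_3 = 52, a_4 = 120, b_4 = 336, c_4 = 72, a_5 = 180, b_5 = 328, c_5 = 48, p_6 = 200, q_6 = 80, s_6 = 292, t_6 = 144, p_7 = 60, q_7 = 172, s_7 = 112, t_7 = 232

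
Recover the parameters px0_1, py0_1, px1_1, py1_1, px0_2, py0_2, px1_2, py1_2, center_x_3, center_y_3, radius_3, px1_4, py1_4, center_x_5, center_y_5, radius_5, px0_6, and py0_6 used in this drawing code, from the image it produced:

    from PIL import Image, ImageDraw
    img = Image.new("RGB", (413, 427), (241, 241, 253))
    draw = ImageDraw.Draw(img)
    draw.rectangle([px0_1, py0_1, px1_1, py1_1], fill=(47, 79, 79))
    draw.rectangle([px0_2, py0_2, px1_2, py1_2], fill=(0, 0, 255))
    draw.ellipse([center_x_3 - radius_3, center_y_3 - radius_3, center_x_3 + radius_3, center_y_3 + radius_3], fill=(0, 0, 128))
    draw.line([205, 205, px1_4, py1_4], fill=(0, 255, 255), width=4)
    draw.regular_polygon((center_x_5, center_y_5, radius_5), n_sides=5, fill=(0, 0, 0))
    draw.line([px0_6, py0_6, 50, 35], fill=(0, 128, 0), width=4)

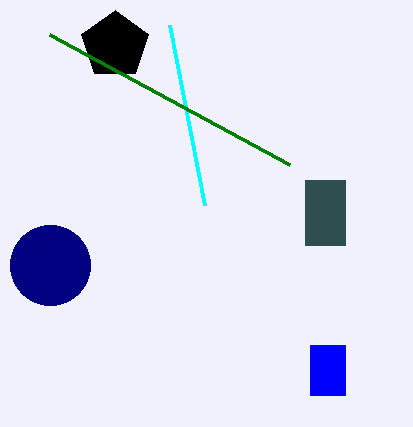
px0_1 = 305; py0_1 = 180; px1_1 = 345; py1_1 = 245; px0_2 = 310; py0_2 = 345; px1_2 = 345; py1_2 = 395; center_x_3 = 50; center_y_3 = 265; radius_3 = 40; px1_4 = 170; py1_4 = 25; center_x_5 = 115; center_y_5 = 45; radius_5 = 35; px0_6 = 290; py0_6 = 165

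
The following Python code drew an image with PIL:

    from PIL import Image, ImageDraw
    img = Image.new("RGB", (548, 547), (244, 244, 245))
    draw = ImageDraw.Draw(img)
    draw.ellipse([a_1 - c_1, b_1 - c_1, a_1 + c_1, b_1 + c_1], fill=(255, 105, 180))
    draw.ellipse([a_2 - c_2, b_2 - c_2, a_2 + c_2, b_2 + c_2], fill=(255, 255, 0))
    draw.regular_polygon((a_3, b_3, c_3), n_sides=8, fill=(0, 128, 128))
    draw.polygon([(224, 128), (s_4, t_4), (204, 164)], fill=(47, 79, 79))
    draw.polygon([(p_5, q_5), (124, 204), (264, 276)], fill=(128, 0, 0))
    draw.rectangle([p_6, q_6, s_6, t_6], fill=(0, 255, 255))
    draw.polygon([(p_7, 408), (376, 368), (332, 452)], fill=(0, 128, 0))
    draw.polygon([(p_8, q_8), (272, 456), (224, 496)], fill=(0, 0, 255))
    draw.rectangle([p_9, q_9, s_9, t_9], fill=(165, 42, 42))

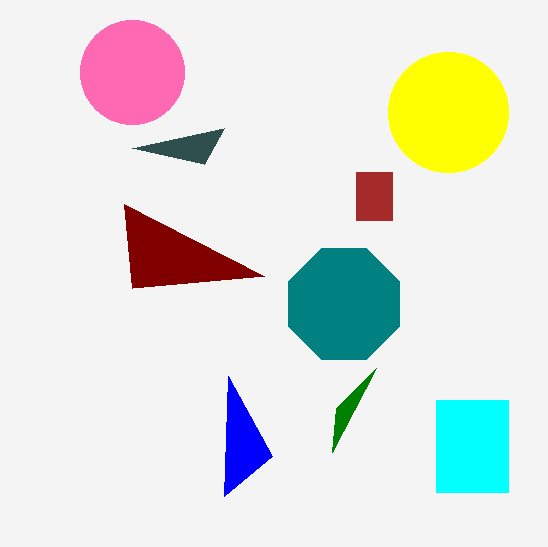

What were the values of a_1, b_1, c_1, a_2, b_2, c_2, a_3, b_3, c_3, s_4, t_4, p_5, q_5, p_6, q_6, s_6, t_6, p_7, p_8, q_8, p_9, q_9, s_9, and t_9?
a_1 = 132
b_1 = 72
c_1 = 52
a_2 = 448
b_2 = 112
c_2 = 60
a_3 = 344
b_3 = 304
c_3 = 60
s_4 = 132
t_4 = 148
p_5 = 132
q_5 = 288
p_6 = 436
q_6 = 400
s_6 = 508
t_6 = 492
p_7 = 336
p_8 = 228
q_8 = 376
p_9 = 356
q_9 = 172
s_9 = 392
t_9 = 220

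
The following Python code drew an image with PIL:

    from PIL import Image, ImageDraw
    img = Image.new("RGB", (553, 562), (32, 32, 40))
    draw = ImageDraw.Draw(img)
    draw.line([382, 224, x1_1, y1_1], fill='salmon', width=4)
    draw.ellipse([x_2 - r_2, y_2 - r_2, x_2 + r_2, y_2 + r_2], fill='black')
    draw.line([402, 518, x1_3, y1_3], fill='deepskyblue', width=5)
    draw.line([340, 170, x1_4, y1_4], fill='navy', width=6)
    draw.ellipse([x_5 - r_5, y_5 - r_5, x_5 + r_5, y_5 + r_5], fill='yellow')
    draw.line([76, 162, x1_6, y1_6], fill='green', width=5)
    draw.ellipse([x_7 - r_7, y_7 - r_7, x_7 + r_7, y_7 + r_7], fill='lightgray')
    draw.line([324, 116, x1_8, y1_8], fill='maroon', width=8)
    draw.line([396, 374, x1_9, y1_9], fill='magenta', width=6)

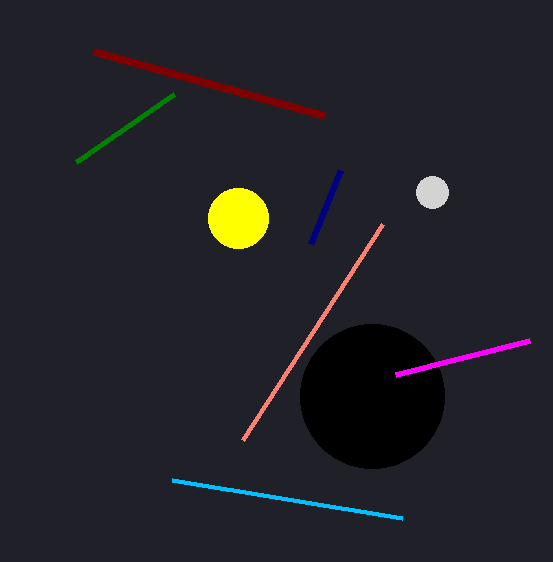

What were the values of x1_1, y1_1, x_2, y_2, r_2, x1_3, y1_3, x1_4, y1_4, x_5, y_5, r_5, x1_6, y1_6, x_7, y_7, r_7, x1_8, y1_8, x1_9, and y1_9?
x1_1 = 242; y1_1 = 440; x_2 = 372; y_2 = 396; r_2 = 72; x1_3 = 172; y1_3 = 480; x1_4 = 310; y1_4 = 244; x_5 = 238; y_5 = 218; r_5 = 30; x1_6 = 174; y1_6 = 94; x_7 = 432; y_7 = 192; r_7 = 16; x1_8 = 94; y1_8 = 52; x1_9 = 530; y1_9 = 340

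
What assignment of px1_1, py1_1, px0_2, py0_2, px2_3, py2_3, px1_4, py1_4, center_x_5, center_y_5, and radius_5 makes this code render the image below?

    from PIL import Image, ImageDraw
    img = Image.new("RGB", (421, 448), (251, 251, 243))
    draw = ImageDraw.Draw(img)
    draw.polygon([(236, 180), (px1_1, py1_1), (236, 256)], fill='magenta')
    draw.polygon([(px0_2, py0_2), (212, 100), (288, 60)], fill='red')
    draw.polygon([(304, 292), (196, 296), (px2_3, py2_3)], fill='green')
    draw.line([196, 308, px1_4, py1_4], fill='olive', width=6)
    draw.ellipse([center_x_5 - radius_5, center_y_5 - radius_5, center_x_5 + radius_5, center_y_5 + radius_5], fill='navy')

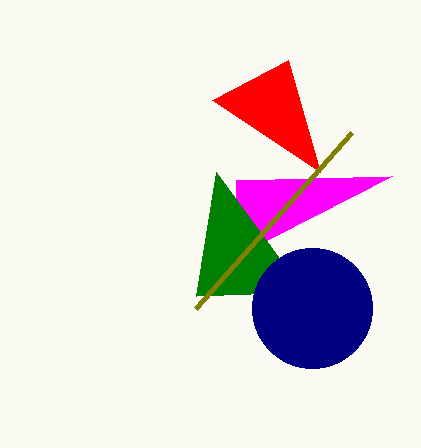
px1_1 = 392
py1_1 = 176
px0_2 = 320
py0_2 = 172
px2_3 = 216
py2_3 = 172
px1_4 = 352
py1_4 = 132
center_x_5 = 312
center_y_5 = 308
radius_5 = 60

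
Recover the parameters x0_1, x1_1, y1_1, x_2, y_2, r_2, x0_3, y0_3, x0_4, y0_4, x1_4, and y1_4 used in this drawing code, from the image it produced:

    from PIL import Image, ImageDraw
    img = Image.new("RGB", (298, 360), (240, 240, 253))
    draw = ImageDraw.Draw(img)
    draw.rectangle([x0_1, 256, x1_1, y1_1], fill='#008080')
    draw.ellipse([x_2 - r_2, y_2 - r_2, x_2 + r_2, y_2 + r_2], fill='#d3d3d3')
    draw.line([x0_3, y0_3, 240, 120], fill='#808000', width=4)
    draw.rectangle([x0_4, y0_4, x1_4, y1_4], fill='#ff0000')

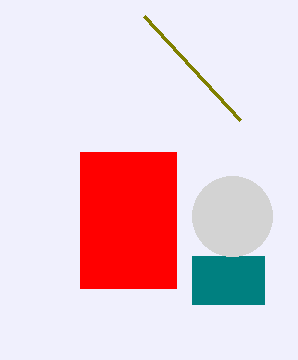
x0_1 = 192, x1_1 = 264, y1_1 = 304, x_2 = 232, y_2 = 216, r_2 = 40, x0_3 = 144, y0_3 = 16, x0_4 = 80, y0_4 = 152, x1_4 = 176, y1_4 = 288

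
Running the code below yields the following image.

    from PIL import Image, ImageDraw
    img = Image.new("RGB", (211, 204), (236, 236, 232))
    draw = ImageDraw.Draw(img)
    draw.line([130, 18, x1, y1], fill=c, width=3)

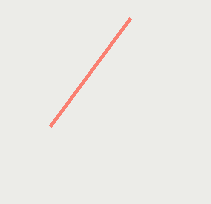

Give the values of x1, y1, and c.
x1 = 50, y1 = 126, c = 'salmon'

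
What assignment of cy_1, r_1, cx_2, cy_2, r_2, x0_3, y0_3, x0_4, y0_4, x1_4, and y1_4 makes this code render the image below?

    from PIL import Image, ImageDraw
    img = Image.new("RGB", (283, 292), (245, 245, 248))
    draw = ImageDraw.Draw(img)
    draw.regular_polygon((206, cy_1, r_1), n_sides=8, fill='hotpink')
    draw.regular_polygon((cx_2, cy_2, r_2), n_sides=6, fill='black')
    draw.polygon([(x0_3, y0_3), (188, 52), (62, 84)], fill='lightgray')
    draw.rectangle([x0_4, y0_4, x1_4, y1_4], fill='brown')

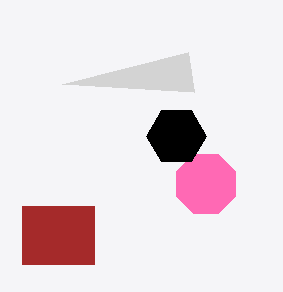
cy_1 = 184; r_1 = 32; cx_2 = 176; cy_2 = 136; r_2 = 30; x0_3 = 194; y0_3 = 92; x0_4 = 22; y0_4 = 206; x1_4 = 94; y1_4 = 264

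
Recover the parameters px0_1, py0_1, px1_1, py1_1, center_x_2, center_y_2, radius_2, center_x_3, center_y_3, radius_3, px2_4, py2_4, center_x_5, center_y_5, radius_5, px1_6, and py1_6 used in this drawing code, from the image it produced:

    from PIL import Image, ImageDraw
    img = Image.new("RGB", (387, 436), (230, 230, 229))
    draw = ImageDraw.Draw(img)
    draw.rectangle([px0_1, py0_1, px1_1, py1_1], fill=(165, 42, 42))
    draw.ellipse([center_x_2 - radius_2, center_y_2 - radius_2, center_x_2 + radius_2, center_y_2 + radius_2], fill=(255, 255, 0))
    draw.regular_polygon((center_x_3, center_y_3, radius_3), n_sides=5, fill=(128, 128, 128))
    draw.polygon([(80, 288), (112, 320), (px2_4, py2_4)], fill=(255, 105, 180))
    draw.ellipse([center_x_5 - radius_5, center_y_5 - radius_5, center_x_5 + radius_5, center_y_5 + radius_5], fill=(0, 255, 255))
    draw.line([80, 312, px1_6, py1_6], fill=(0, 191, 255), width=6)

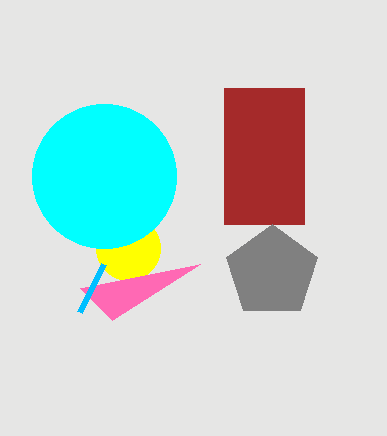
px0_1 = 224, py0_1 = 88, px1_1 = 304, py1_1 = 224, center_x_2 = 128, center_y_2 = 248, radius_2 = 32, center_x_3 = 272, center_y_3 = 272, radius_3 = 48, px2_4 = 200, py2_4 = 264, center_x_5 = 104, center_y_5 = 176, radius_5 = 72, px1_6 = 104, py1_6 = 264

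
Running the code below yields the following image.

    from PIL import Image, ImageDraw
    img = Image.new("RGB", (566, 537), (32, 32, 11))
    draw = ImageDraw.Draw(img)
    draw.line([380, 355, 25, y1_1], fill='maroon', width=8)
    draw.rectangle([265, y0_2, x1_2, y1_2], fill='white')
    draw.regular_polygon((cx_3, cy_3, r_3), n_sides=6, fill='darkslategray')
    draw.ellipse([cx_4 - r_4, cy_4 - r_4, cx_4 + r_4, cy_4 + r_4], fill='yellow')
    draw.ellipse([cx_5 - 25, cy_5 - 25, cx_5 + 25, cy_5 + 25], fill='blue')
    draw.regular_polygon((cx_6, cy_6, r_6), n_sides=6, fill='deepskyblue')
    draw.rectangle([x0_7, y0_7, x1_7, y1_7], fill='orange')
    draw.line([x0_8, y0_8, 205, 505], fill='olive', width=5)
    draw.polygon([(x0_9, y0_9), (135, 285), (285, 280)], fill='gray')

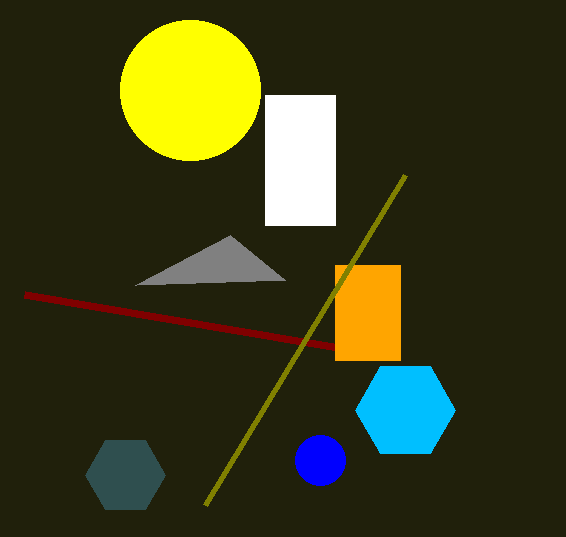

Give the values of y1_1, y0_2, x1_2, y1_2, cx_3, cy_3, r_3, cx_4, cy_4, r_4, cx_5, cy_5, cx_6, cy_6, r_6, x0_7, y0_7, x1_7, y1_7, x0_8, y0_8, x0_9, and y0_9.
y1_1 = 295; y0_2 = 95; x1_2 = 335; y1_2 = 225; cx_3 = 125; cy_3 = 475; r_3 = 40; cx_4 = 190; cy_4 = 90; r_4 = 70; cx_5 = 320; cy_5 = 460; cx_6 = 405; cy_6 = 410; r_6 = 50; x0_7 = 335; y0_7 = 265; x1_7 = 400; y1_7 = 360; x0_8 = 405; y0_8 = 175; x0_9 = 230; y0_9 = 235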